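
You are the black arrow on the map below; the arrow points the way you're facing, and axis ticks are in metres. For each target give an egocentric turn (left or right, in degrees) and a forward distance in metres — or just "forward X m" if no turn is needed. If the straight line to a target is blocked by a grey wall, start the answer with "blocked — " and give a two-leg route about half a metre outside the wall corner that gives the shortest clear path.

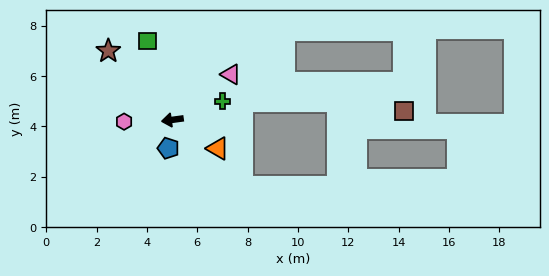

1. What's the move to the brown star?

turn right 55°, forward 3.7 m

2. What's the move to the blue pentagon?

turn left 74°, forward 1.1 m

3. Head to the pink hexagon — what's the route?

turn right 6°, forward 1.9 m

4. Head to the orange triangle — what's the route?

turn left 140°, forward 2.1 m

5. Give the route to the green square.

turn right 80°, forward 3.3 m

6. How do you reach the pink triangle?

turn right 150°, forward 2.9 m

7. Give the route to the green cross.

turn right 167°, forward 2.1 m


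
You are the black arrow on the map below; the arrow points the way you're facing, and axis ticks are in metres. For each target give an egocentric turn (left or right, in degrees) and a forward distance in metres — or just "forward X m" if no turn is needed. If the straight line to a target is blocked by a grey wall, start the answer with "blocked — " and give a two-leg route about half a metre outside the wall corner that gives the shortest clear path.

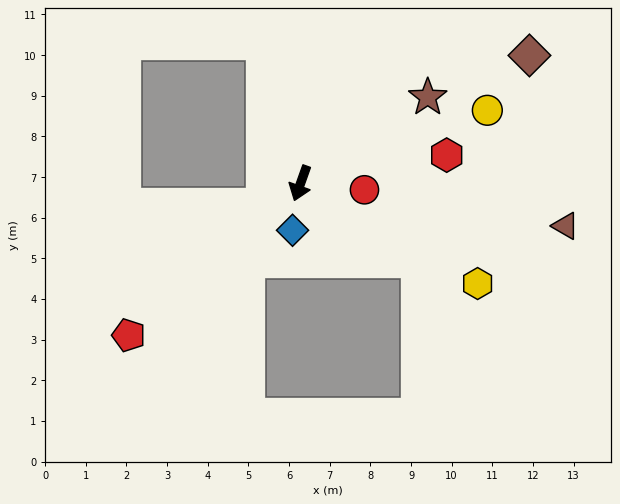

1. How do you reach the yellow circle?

turn left 131°, forward 4.9 m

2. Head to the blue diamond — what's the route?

turn left 10°, forward 1.2 m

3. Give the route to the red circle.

turn left 104°, forward 1.6 m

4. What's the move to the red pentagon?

turn right 29°, forward 5.6 m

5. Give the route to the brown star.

turn left 144°, forward 3.8 m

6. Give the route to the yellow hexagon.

turn left 80°, forward 5.0 m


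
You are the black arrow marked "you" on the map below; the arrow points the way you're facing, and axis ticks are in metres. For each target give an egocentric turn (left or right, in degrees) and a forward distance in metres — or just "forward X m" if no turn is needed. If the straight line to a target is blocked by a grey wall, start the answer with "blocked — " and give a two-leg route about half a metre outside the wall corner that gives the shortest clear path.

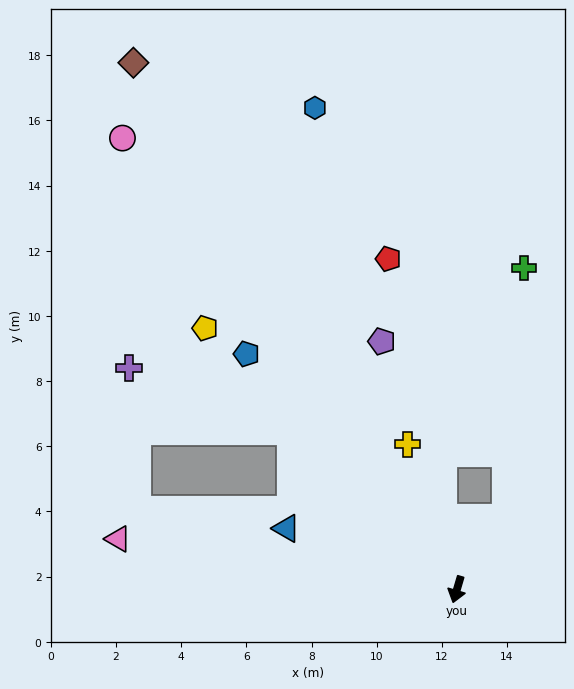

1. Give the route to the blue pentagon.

turn right 122°, forward 9.7 m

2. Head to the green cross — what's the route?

blocked — turn left 162°, forward 2.7 m, then turn left 30°, forward 7.7 m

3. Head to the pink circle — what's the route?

turn right 127°, forward 17.2 m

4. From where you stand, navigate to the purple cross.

blocked — turn right 117°, forward 7.0 m, then turn left 22°, forward 5.3 m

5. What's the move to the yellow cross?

turn right 145°, forward 4.7 m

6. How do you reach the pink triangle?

turn right 82°, forward 10.5 m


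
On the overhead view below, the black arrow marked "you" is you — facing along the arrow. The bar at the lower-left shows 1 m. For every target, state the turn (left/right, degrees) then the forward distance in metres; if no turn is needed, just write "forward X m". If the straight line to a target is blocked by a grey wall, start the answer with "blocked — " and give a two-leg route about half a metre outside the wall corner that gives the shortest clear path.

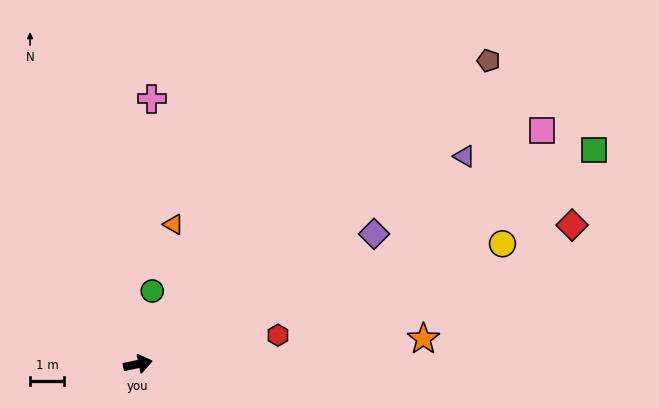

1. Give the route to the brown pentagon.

turn left 29°, forward 13.5 m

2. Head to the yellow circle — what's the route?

turn left 6°, forward 11.2 m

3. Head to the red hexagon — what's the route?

forward 4.2 m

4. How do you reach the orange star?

turn right 7°, forward 8.3 m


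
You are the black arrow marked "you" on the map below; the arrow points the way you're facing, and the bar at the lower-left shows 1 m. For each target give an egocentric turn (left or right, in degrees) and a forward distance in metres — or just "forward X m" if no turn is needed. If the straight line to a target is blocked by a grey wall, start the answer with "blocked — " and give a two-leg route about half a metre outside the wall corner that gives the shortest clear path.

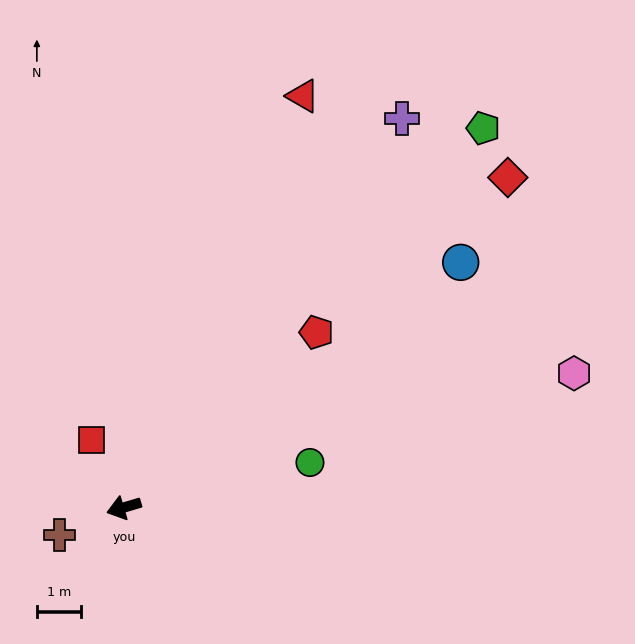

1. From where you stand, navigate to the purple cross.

turn right 142°, forward 10.7 m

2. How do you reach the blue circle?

turn right 161°, forward 9.3 m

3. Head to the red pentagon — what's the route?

turn right 154°, forward 5.8 m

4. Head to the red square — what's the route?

turn right 81°, forward 1.7 m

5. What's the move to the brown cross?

turn left 7°, forward 1.6 m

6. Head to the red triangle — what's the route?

turn right 130°, forward 10.1 m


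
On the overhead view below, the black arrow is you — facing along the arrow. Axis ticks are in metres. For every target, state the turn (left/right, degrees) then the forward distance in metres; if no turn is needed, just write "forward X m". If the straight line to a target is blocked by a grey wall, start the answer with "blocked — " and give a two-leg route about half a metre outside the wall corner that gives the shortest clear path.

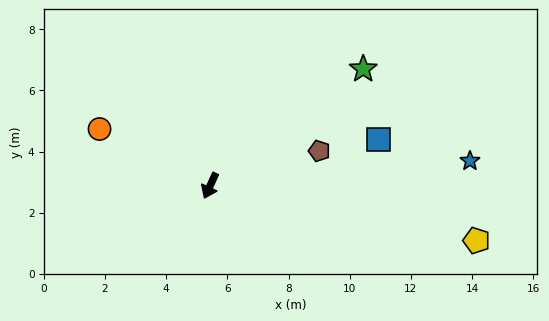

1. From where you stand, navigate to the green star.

turn left 152°, forward 6.3 m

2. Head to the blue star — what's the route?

turn left 120°, forward 8.5 m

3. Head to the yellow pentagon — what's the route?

turn left 103°, forward 8.9 m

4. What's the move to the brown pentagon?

turn left 132°, forward 3.7 m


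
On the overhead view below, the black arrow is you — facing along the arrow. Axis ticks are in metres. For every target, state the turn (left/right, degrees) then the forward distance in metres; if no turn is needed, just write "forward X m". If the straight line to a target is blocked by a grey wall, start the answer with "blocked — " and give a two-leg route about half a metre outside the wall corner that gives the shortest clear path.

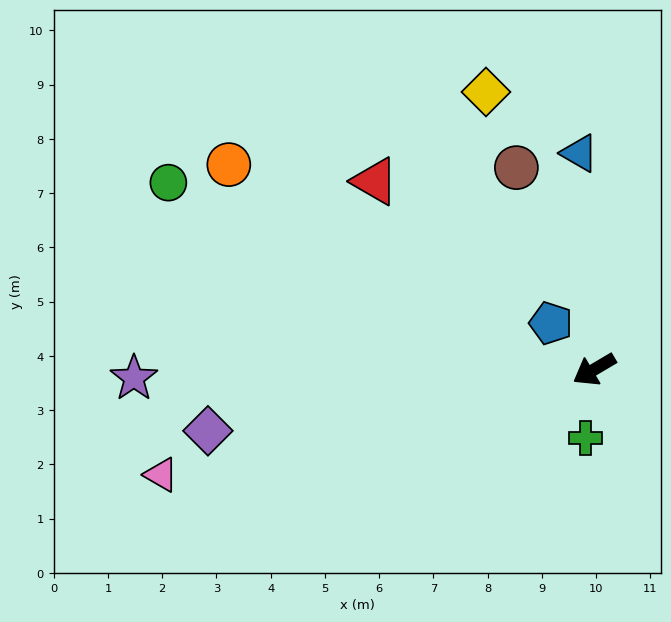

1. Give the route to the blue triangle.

turn right 117°, forward 4.0 m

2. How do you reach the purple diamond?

turn right 22°, forward 7.2 m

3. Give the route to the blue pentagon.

turn right 77°, forward 1.2 m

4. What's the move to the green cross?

turn left 52°, forward 1.3 m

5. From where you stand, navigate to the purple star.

turn right 30°, forward 8.5 m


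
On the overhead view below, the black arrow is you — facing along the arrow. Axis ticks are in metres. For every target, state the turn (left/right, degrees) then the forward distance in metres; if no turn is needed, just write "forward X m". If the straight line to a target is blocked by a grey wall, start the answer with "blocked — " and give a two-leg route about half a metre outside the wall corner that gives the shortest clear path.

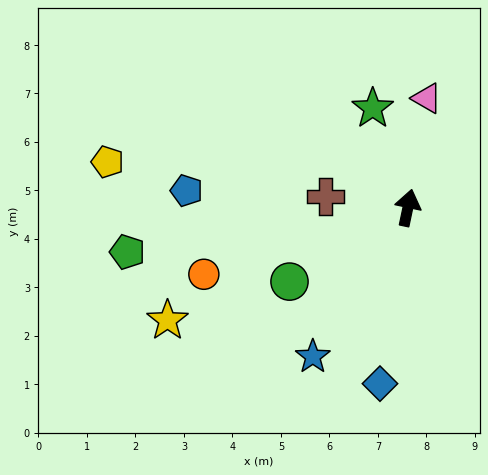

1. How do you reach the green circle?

turn left 134°, forward 2.9 m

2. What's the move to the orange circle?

turn left 120°, forward 4.4 m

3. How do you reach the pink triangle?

turn left 2°, forward 2.3 m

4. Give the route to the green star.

turn left 31°, forward 2.2 m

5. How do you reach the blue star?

turn left 159°, forward 3.6 m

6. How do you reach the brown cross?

turn left 94°, forward 1.7 m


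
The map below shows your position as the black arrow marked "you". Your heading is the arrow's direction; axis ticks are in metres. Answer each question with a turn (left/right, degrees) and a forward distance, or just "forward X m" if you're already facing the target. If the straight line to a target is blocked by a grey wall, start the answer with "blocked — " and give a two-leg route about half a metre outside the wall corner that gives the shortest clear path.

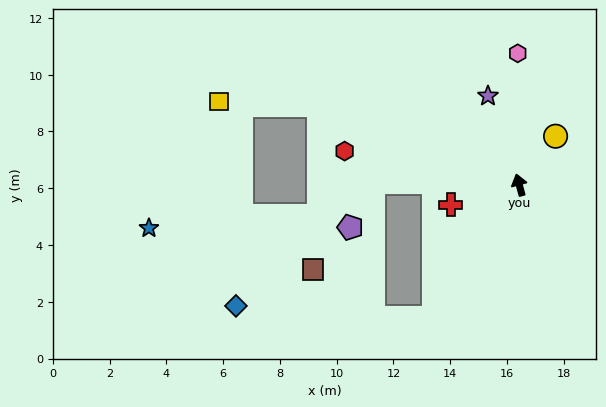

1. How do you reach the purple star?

turn left 4°, forward 3.3 m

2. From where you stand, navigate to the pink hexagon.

turn right 15°, forward 4.6 m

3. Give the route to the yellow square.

blocked — turn left 53°, forward 7.6 m, then turn left 20°, forward 3.5 m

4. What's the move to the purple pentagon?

blocked — turn left 74°, forward 5.1 m, then turn left 63°, forward 1.8 m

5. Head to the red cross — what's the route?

turn left 91°, forward 2.5 m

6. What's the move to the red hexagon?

turn left 64°, forward 6.3 m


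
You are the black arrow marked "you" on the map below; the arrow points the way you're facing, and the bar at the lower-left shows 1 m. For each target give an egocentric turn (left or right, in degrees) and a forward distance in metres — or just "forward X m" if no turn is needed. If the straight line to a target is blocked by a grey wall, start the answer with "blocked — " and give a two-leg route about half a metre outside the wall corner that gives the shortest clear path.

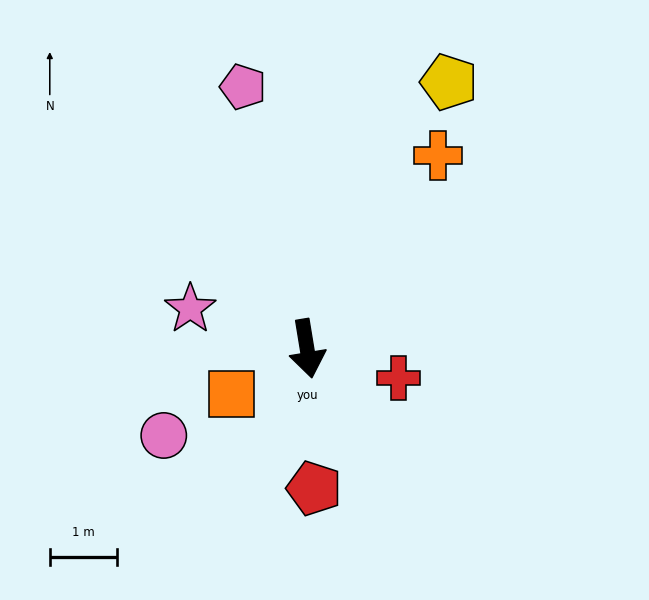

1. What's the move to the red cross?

turn left 63°, forward 1.4 m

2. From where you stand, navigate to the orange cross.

turn left 137°, forward 3.5 m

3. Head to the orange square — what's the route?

turn right 68°, forward 1.3 m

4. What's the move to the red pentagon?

turn right 6°, forward 2.1 m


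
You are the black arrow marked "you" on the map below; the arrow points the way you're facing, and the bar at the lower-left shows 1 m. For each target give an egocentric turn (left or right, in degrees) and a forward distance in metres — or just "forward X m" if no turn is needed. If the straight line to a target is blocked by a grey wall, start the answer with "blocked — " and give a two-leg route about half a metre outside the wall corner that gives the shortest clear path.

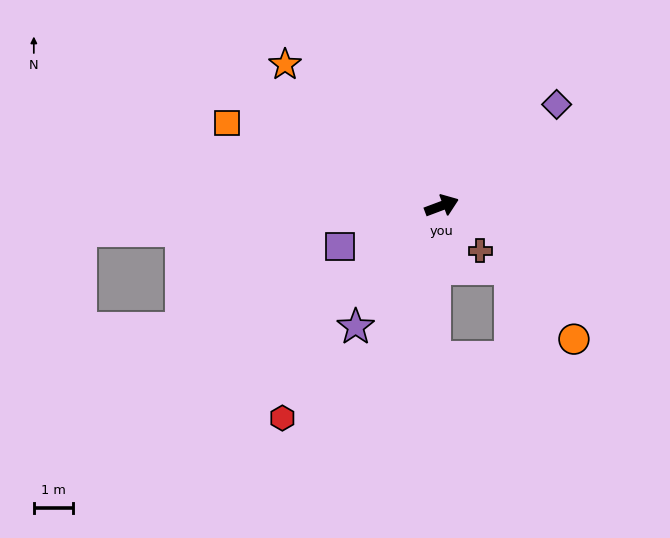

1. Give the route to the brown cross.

turn right 70°, forward 1.5 m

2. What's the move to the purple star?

turn right 146°, forward 3.8 m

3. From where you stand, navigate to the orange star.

turn left 117°, forward 5.4 m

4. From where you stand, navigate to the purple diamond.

turn left 21°, forward 3.9 m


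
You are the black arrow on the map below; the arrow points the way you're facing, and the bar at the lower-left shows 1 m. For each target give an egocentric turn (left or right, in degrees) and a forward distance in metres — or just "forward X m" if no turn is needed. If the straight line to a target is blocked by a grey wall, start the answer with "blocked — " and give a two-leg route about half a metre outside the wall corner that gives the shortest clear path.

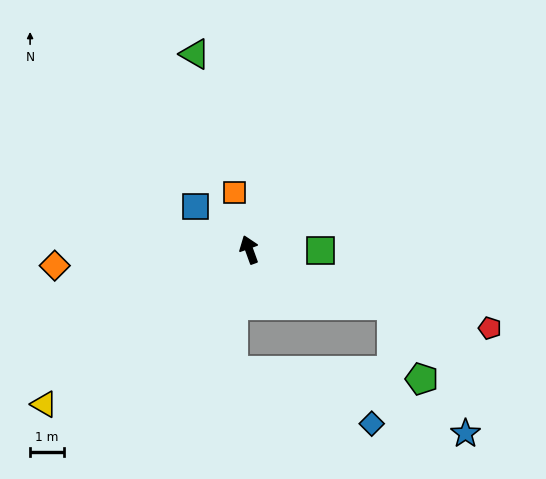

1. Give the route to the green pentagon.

blocked — turn right 131°, forward 4.5 m, then turn right 46°, forward 2.4 m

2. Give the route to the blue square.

turn left 31°, forward 2.0 m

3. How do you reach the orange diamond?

turn left 75°, forward 5.8 m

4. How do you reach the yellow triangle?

turn left 107°, forward 7.6 m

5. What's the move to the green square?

turn right 110°, forward 2.1 m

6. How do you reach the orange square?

turn right 6°, forward 1.8 m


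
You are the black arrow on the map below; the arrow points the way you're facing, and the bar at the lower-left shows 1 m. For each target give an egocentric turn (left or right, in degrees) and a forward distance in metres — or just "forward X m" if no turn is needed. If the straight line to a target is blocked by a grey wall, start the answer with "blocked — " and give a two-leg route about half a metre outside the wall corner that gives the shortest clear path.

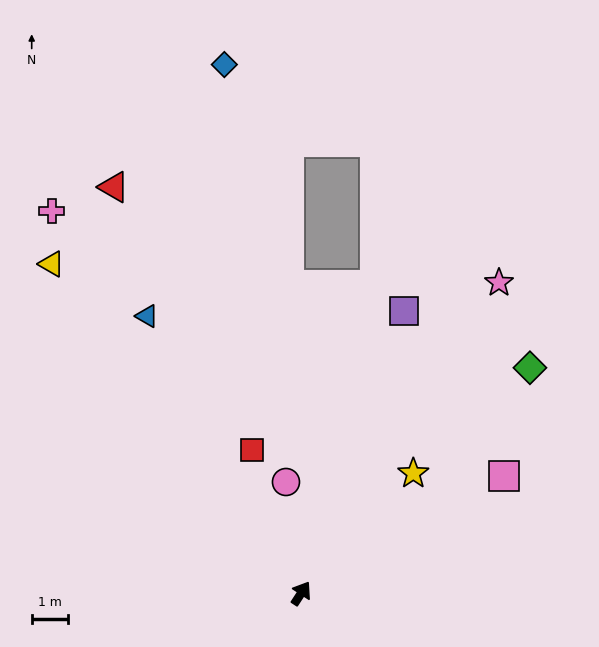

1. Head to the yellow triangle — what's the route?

turn left 70°, forward 11.4 m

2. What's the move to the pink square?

turn right 27°, forward 6.5 m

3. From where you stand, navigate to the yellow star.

turn right 10°, forward 4.5 m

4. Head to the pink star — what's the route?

forward 10.2 m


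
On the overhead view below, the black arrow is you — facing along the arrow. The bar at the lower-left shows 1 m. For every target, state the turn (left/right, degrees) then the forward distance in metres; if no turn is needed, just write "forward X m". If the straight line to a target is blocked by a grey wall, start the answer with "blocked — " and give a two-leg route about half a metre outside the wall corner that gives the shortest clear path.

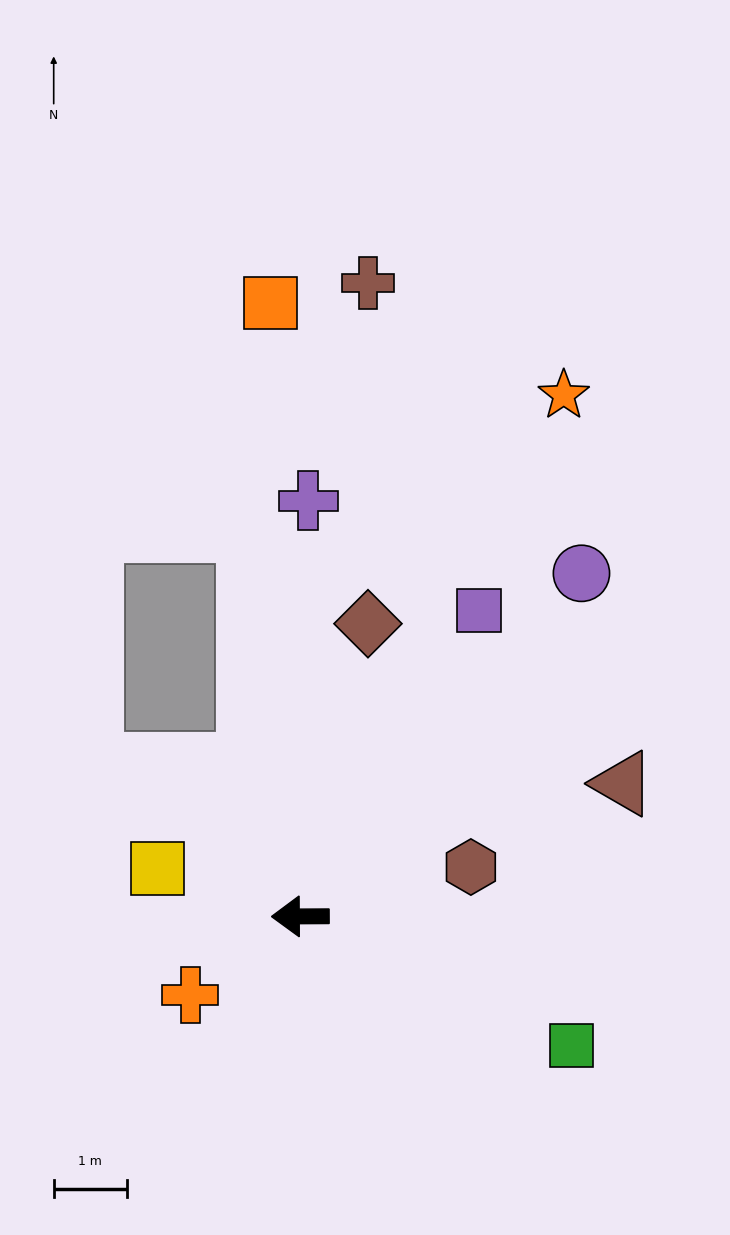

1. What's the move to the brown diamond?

turn right 103°, forward 4.1 m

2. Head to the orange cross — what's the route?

turn left 35°, forward 1.9 m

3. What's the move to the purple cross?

turn right 91°, forward 5.7 m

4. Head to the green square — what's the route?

turn left 154°, forward 4.1 m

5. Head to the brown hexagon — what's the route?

turn right 164°, forward 2.4 m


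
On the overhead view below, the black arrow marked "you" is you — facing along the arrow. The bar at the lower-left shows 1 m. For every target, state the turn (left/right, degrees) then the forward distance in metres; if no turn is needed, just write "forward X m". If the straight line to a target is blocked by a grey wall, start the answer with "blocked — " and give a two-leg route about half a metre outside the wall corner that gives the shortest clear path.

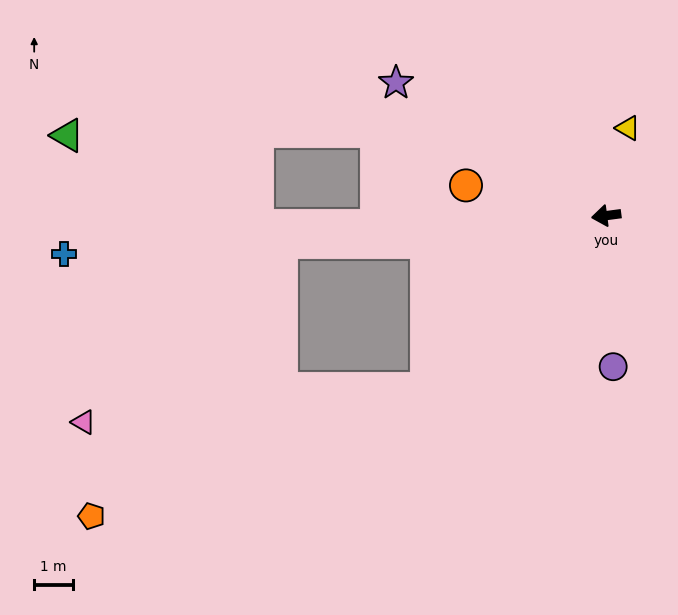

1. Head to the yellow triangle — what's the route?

turn right 111°, forward 2.3 m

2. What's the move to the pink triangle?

blocked — turn right 3°, forward 8.4 m, then turn left 38°, forward 6.9 m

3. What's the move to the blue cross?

turn right 3°, forward 14.0 m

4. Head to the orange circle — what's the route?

turn right 20°, forward 3.7 m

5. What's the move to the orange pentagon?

blocked — turn left 36°, forward 6.4 m, then turn right 23°, forward 9.2 m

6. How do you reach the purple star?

turn right 40°, forward 6.4 m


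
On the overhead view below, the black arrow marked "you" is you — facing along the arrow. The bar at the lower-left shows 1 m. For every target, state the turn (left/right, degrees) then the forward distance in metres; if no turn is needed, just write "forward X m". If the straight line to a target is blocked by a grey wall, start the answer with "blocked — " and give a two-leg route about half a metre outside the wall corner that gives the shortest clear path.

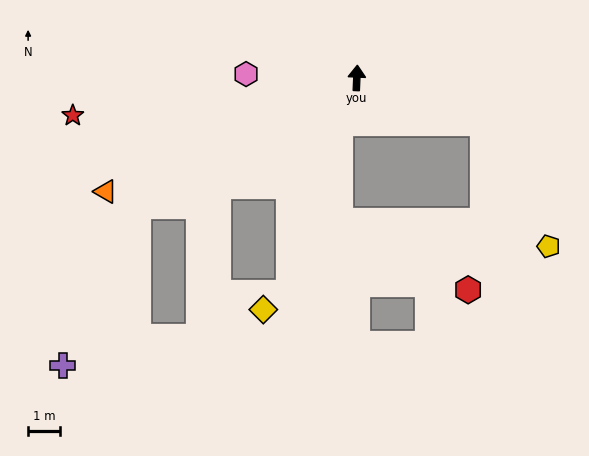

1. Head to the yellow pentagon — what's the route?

blocked — turn right 107°, forward 4.3 m, then turn right 42°, forward 4.4 m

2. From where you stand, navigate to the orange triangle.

turn left 117°, forward 8.8 m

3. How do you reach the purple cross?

blocked — turn left 123°, forward 8.1 m, then turn left 34°, forward 5.6 m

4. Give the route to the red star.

turn left 100°, forward 9.1 m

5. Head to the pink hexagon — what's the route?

turn left 91°, forward 3.5 m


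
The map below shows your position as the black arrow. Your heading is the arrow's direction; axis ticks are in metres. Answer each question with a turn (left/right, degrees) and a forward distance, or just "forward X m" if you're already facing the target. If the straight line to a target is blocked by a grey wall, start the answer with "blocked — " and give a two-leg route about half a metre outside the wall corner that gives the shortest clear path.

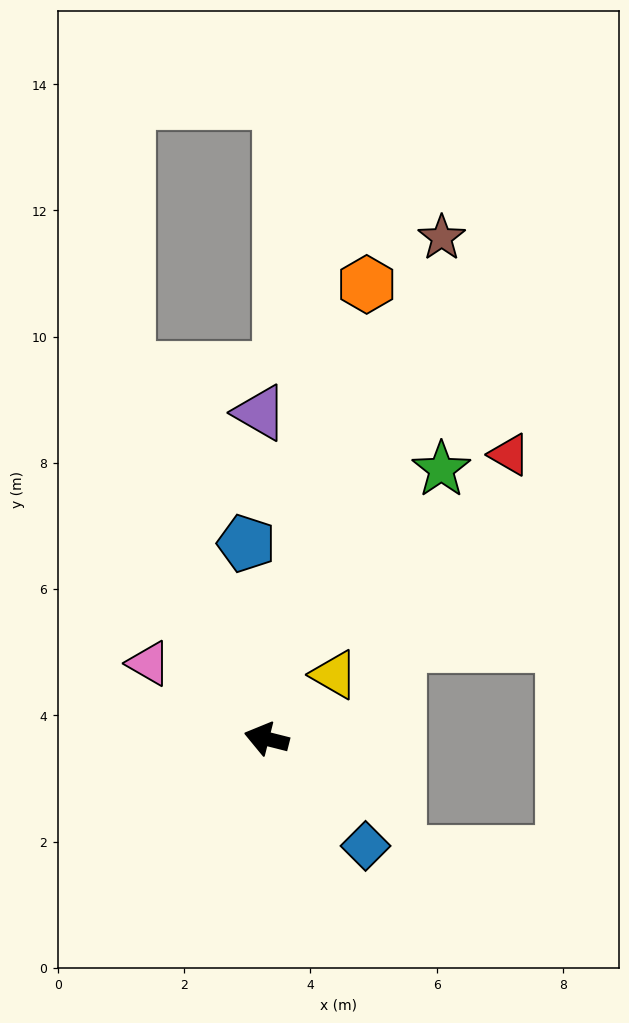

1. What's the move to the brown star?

turn right 95°, forward 8.4 m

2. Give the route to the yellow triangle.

turn right 122°, forward 1.5 m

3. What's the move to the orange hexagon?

turn right 88°, forward 7.4 m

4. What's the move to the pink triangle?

turn right 18°, forward 2.2 m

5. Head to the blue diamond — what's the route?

turn left 147°, forward 2.3 m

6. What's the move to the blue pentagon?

turn right 70°, forward 3.1 m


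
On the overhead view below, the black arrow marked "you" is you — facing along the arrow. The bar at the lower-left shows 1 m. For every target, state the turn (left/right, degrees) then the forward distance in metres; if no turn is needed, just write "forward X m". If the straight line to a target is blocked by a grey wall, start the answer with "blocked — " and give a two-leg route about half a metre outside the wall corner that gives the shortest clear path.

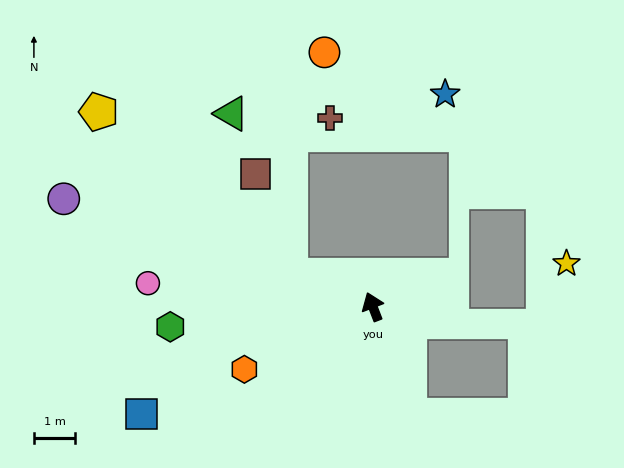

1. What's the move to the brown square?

blocked — turn left 48°, forward 2.1 m, then turn right 50°, forward 2.6 m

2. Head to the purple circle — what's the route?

turn left 50°, forward 7.9 m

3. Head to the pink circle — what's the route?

turn left 63°, forward 5.5 m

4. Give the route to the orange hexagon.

turn left 95°, forward 3.5 m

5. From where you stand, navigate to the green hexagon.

turn left 75°, forward 4.9 m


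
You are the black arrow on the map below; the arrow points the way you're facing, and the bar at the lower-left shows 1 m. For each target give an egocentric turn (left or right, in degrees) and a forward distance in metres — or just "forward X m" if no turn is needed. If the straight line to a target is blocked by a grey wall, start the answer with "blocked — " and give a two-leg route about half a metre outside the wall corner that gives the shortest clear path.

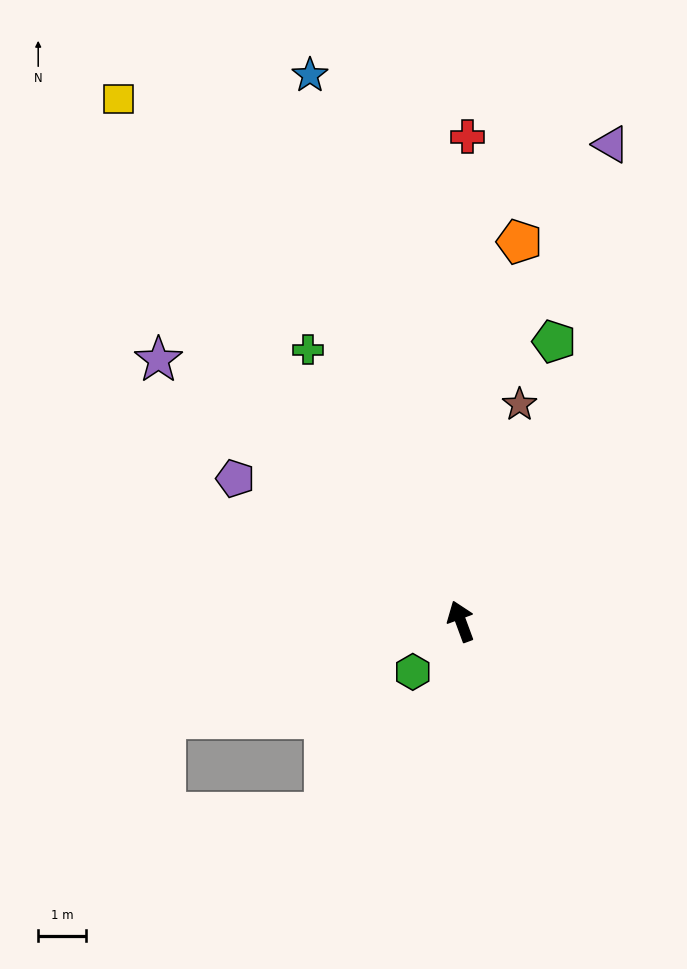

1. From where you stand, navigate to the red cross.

turn right 21°, forward 10.1 m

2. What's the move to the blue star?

turn right 5°, forward 11.8 m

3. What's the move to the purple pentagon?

turn left 37°, forward 5.5 m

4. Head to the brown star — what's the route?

turn right 35°, forward 4.7 m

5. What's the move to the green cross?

turn left 9°, forward 6.5 m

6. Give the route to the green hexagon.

turn left 116°, forward 1.4 m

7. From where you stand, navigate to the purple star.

turn left 29°, forward 8.3 m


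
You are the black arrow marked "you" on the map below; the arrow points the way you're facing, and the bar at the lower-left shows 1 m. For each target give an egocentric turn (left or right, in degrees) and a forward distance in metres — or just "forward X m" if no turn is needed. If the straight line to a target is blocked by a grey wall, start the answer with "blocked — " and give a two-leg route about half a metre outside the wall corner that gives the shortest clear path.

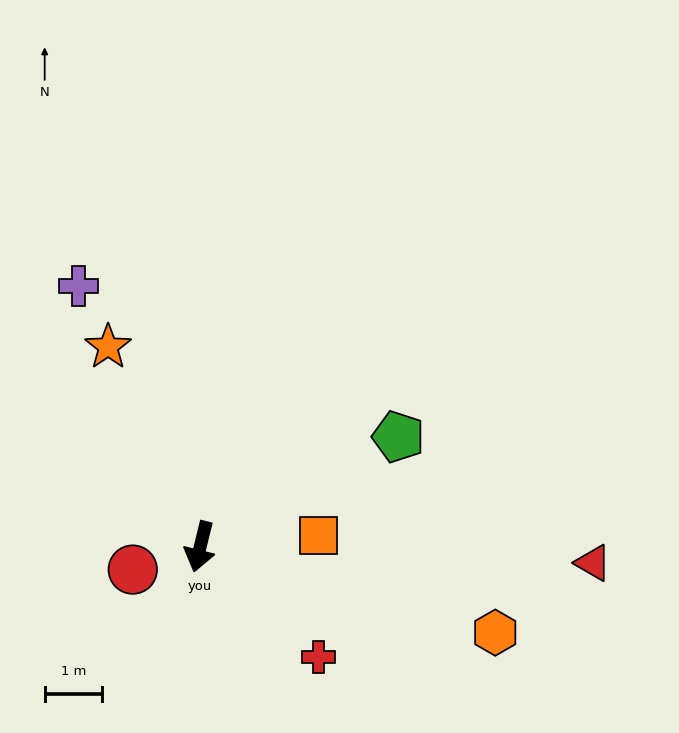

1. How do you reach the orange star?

turn right 141°, forward 3.9 m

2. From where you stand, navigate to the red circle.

turn right 57°, forward 1.2 m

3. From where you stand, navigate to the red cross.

turn left 61°, forward 2.8 m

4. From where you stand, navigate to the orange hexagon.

turn left 88°, forward 5.4 m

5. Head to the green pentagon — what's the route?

turn left 133°, forward 4.0 m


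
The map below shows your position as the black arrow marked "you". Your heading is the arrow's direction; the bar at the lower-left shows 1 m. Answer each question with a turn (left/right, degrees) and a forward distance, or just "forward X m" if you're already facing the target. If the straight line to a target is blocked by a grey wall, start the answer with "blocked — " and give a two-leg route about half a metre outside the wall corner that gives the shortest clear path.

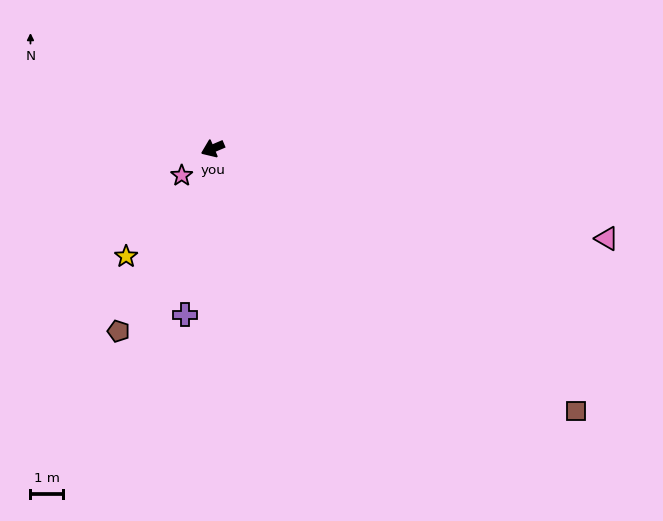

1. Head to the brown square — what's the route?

turn left 121°, forward 13.6 m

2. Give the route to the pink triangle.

turn left 144°, forward 12.3 m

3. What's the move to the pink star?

turn left 18°, forward 1.3 m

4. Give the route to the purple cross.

turn left 57°, forward 5.1 m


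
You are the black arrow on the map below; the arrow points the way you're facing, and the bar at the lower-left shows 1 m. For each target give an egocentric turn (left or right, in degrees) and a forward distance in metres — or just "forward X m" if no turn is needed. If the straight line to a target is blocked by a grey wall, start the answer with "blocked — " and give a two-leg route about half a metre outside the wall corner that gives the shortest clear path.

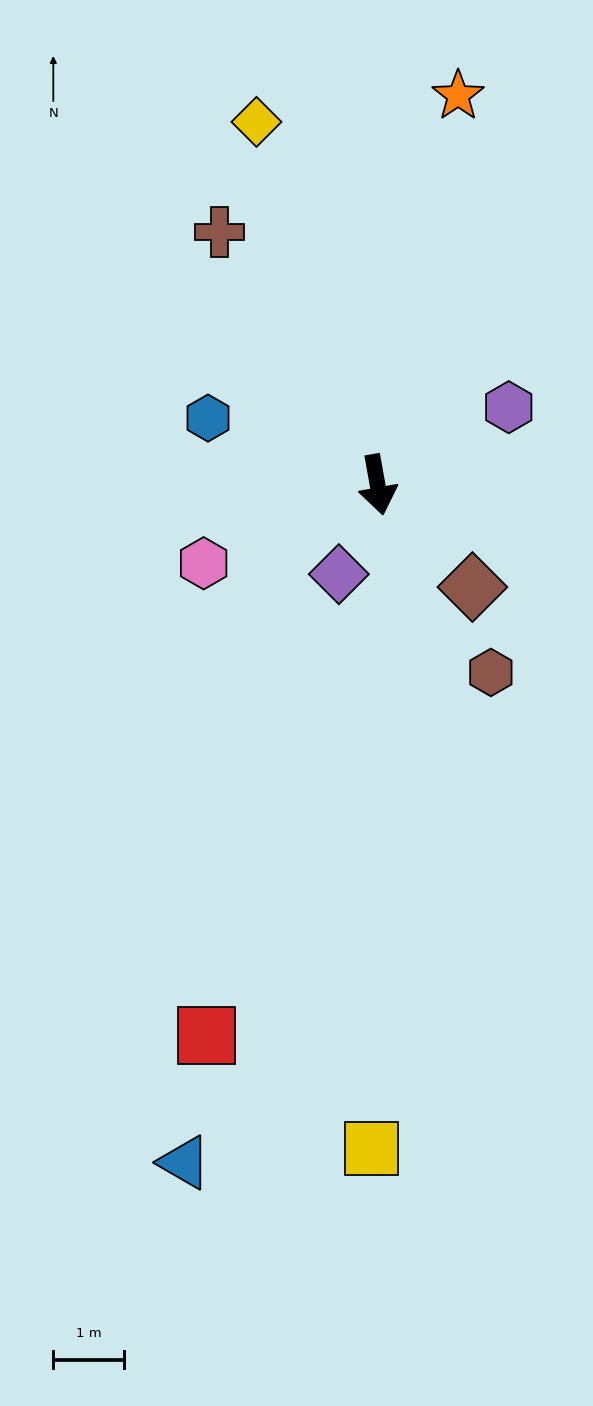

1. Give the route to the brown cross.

turn right 158°, forward 4.2 m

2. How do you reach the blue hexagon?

turn right 122°, forward 2.6 m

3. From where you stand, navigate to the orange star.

turn left 158°, forward 5.6 m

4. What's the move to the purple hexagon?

turn left 110°, forward 2.1 m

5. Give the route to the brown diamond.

turn left 33°, forward 2.0 m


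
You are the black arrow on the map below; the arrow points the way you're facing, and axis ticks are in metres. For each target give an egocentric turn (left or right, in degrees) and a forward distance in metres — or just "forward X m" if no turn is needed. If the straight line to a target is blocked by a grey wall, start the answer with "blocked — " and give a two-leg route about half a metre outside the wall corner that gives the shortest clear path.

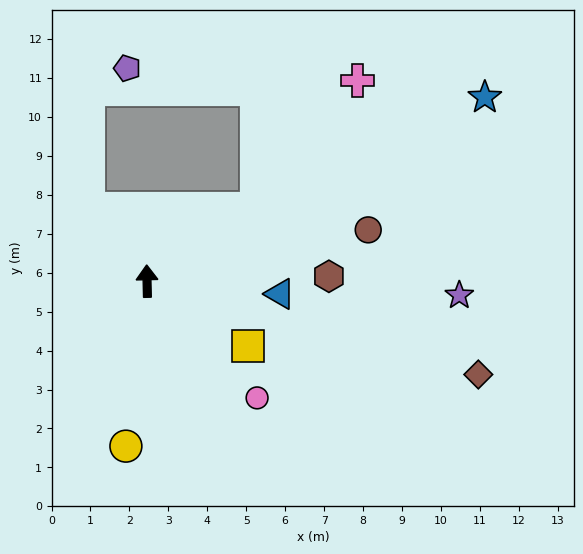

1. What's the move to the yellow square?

turn right 124°, forward 3.1 m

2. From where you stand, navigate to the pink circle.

turn right 138°, forward 4.1 m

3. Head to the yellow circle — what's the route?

turn left 171°, forward 4.3 m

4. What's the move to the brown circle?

turn right 78°, forward 5.8 m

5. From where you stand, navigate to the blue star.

turn right 63°, forward 9.9 m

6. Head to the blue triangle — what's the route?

turn right 97°, forward 3.4 m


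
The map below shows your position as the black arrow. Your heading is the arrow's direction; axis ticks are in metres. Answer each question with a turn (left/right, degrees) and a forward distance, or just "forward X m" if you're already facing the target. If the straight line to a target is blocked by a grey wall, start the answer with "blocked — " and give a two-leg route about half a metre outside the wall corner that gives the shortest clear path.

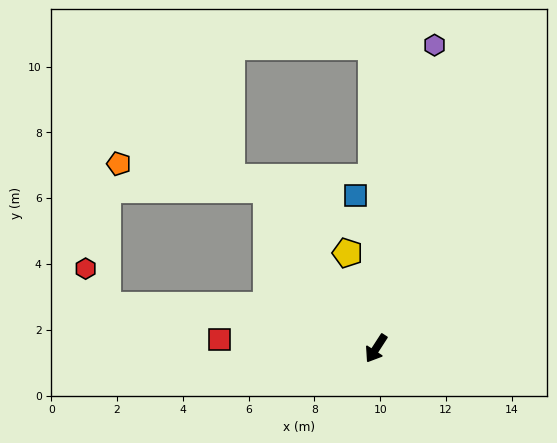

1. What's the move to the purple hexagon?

turn right 158°, forward 9.4 m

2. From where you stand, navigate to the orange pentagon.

blocked — turn right 113°, forward 5.9 m, then turn left 46°, forward 4.6 m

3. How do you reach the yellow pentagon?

turn right 130°, forward 3.0 m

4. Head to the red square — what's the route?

turn right 60°, forward 4.8 m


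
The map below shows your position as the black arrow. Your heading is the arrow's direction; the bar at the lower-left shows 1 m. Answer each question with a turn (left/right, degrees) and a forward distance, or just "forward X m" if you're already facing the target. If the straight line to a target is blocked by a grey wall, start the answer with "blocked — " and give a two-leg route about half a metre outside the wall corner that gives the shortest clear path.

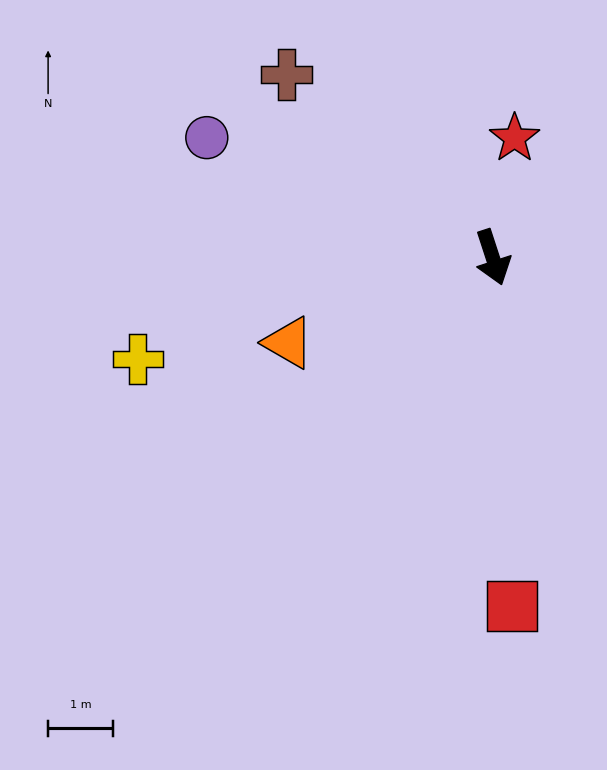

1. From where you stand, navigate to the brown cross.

turn right 150°, forward 4.2 m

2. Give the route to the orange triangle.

turn right 85°, forward 3.4 m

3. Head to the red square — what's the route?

turn right 15°, forward 5.4 m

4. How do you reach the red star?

turn left 152°, forward 1.9 m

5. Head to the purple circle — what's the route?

turn right 131°, forward 4.8 m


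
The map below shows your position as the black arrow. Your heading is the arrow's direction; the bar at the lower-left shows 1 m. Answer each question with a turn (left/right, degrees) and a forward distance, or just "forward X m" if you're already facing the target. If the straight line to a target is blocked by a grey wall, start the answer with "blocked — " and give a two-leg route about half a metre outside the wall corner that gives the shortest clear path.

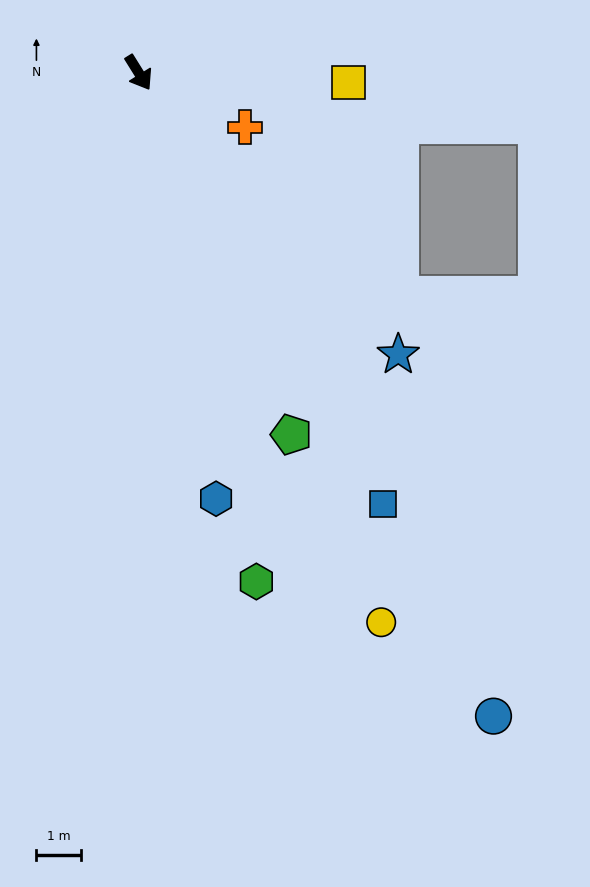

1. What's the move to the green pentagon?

turn right 9°, forward 8.9 m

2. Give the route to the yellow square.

turn left 55°, forward 4.7 m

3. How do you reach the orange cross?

turn left 31°, forward 2.7 m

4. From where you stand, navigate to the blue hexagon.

turn right 22°, forward 9.8 m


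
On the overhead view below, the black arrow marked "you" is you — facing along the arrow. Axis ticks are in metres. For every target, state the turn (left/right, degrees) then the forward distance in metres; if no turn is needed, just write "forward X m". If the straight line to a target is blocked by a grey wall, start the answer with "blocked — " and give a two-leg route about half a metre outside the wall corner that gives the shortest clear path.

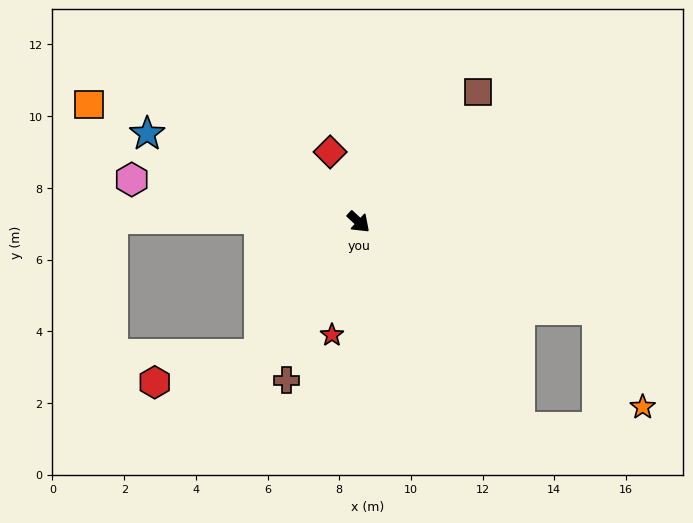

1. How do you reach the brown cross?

turn right 72°, forward 4.9 m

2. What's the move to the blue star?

turn right 160°, forward 6.4 m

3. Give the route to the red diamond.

turn left 155°, forward 2.1 m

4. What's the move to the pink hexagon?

turn right 148°, forward 6.4 m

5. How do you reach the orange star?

blocked — turn left 23°, forward 7.1 m, then turn right 45°, forward 3.0 m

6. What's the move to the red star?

turn right 60°, forward 3.2 m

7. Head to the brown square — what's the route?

turn left 90°, forward 4.9 m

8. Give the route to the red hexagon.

blocked — turn right 84°, forward 4.6 m, then turn right 38°, forward 3.0 m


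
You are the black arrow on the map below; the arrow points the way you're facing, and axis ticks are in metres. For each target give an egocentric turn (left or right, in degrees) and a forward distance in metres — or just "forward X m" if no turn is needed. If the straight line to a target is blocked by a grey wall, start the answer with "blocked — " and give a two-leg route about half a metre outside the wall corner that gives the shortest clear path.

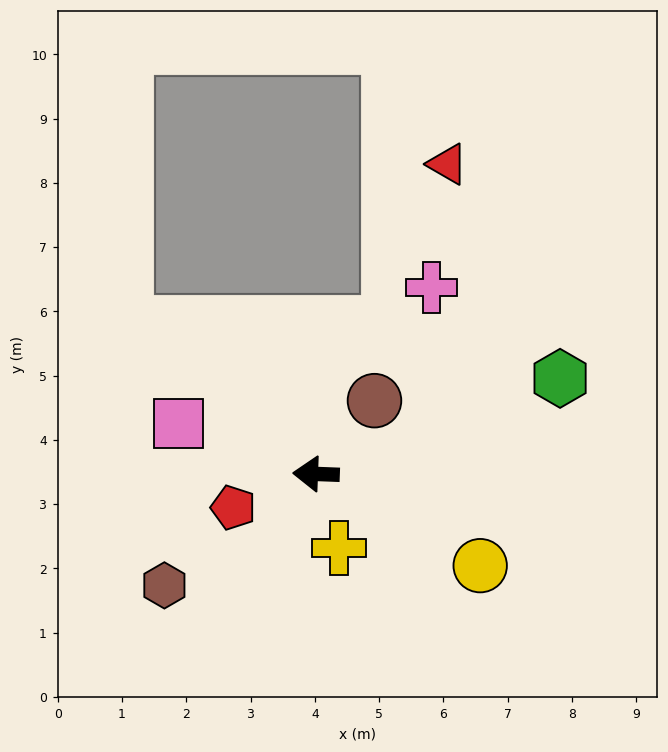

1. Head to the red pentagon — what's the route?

turn left 24°, forward 1.4 m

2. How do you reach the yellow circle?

turn left 153°, forward 2.9 m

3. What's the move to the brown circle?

turn right 126°, forward 1.5 m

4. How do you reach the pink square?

turn right 18°, forward 2.3 m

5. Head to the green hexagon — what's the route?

turn right 156°, forward 4.1 m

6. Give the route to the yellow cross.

turn left 110°, forward 1.2 m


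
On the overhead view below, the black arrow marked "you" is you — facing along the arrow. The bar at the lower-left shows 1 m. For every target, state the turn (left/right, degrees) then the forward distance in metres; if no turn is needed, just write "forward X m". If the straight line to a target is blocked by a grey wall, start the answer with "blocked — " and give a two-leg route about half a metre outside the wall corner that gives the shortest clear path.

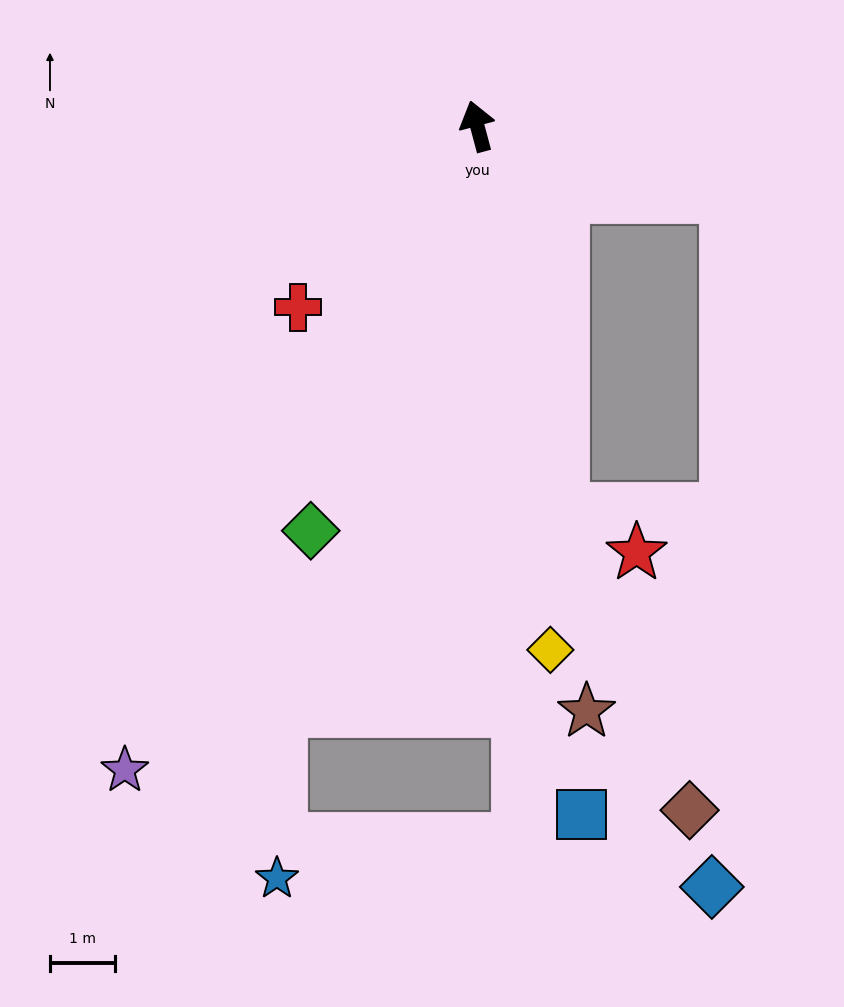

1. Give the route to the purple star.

turn left 136°, forward 11.4 m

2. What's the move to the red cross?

turn left 120°, forward 3.9 m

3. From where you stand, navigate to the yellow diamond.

turn left 173°, forward 8.2 m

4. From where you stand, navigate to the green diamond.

turn left 143°, forward 6.8 m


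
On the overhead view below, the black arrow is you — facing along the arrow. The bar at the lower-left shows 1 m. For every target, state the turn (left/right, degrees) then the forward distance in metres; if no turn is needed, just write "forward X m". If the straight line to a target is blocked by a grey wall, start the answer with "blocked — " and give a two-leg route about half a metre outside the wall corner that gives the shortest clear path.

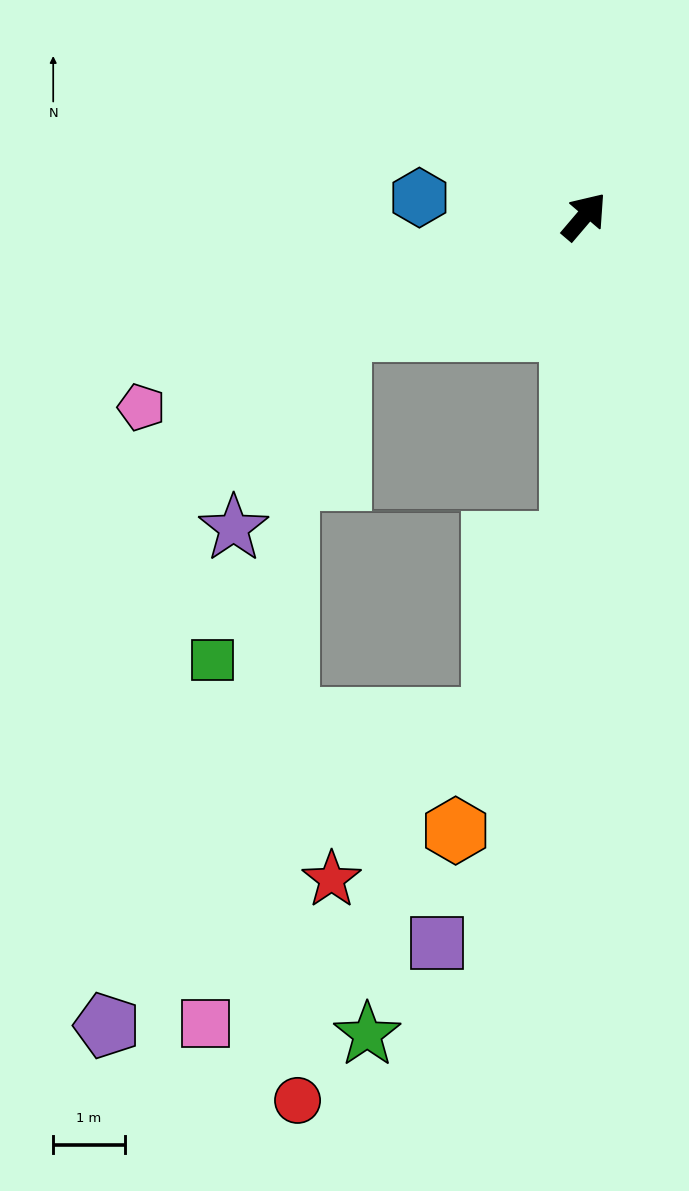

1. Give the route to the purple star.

blocked — turn left 156°, forward 3.8 m, then turn left 36°, forward 3.1 m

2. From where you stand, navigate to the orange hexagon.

blocked — turn right 142°, forward 4.6 m, then turn right 19°, forward 4.3 m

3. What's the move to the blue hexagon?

turn left 124°, forward 2.3 m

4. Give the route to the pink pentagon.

turn left 154°, forward 6.8 m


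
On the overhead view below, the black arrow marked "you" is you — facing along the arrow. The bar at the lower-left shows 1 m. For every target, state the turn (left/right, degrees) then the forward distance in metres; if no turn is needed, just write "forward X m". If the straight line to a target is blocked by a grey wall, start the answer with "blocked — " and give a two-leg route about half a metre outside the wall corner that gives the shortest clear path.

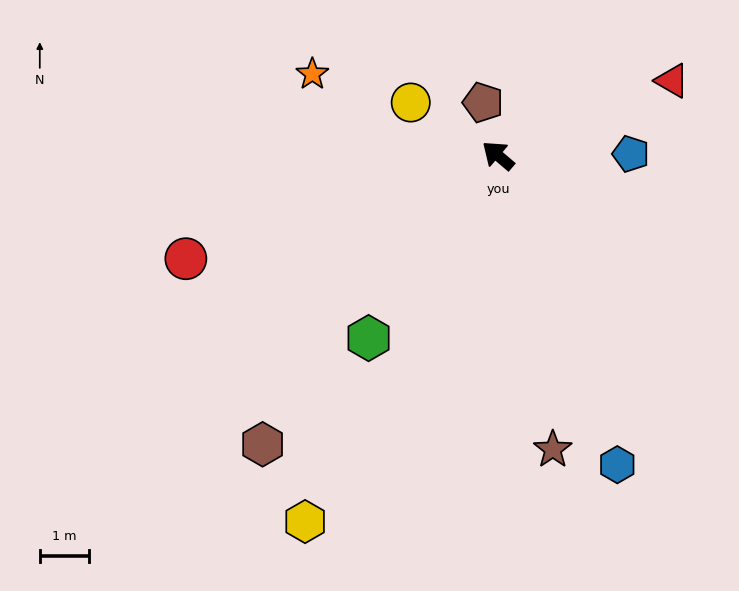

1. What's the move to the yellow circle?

turn left 9°, forward 2.1 m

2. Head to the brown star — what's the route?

turn left 141°, forward 6.1 m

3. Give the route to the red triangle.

turn right 116°, forward 3.8 m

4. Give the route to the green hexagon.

turn left 95°, forward 4.5 m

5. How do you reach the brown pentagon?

turn right 34°, forward 1.1 m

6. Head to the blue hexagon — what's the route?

turn left 151°, forward 6.7 m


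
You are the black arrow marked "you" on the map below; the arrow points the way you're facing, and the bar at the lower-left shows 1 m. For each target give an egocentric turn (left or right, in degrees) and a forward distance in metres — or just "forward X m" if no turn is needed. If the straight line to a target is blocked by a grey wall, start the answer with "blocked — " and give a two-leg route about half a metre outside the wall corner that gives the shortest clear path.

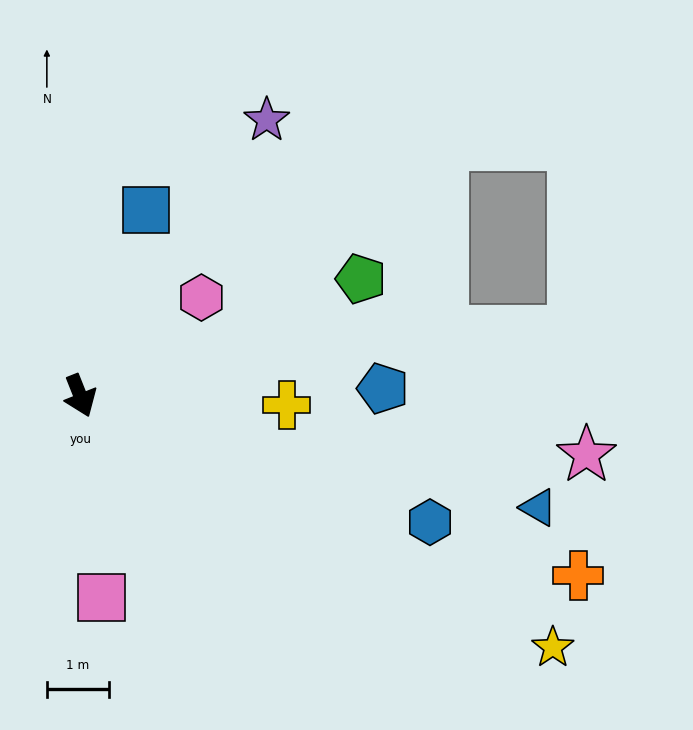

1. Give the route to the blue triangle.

turn left 55°, forward 7.6 m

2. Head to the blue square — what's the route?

turn left 139°, forward 3.2 m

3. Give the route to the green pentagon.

turn left 91°, forward 4.9 m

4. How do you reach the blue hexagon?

turn left 48°, forward 6.0 m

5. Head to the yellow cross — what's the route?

turn left 66°, forward 3.3 m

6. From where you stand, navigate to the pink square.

turn right 16°, forward 3.3 m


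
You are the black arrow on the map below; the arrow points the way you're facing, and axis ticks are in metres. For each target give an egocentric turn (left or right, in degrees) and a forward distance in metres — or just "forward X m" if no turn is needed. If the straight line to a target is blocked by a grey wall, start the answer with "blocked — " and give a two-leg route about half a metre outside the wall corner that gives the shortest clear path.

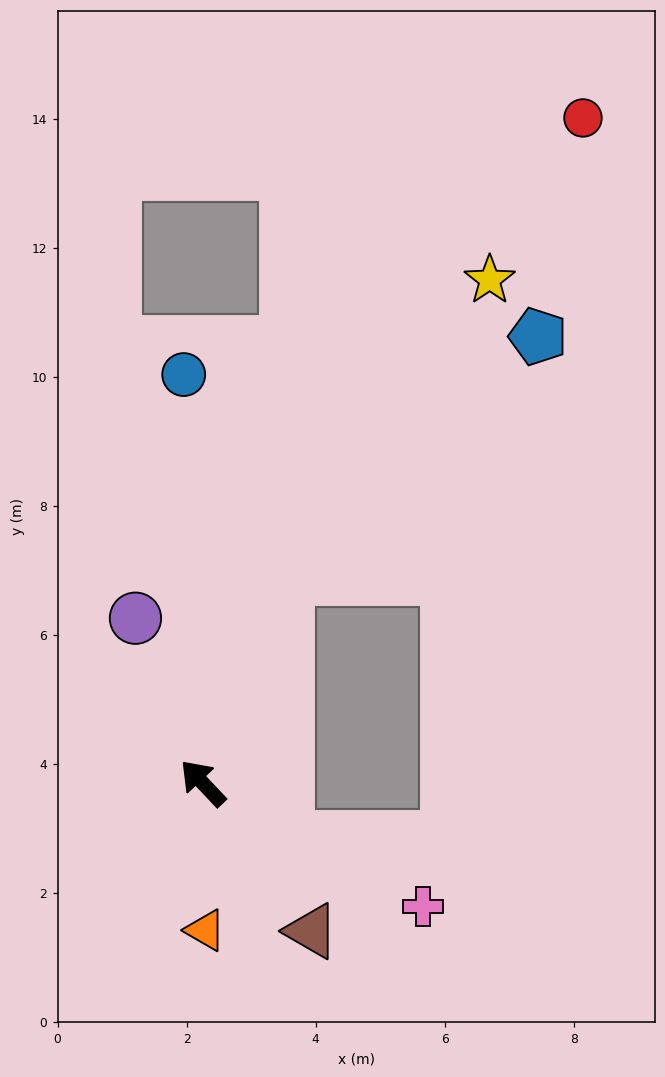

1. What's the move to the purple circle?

turn right 21°, forward 2.8 m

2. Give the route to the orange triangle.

turn left 138°, forward 2.3 m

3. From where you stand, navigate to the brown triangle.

turn left 173°, forward 2.8 m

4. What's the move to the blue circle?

turn right 41°, forward 6.3 m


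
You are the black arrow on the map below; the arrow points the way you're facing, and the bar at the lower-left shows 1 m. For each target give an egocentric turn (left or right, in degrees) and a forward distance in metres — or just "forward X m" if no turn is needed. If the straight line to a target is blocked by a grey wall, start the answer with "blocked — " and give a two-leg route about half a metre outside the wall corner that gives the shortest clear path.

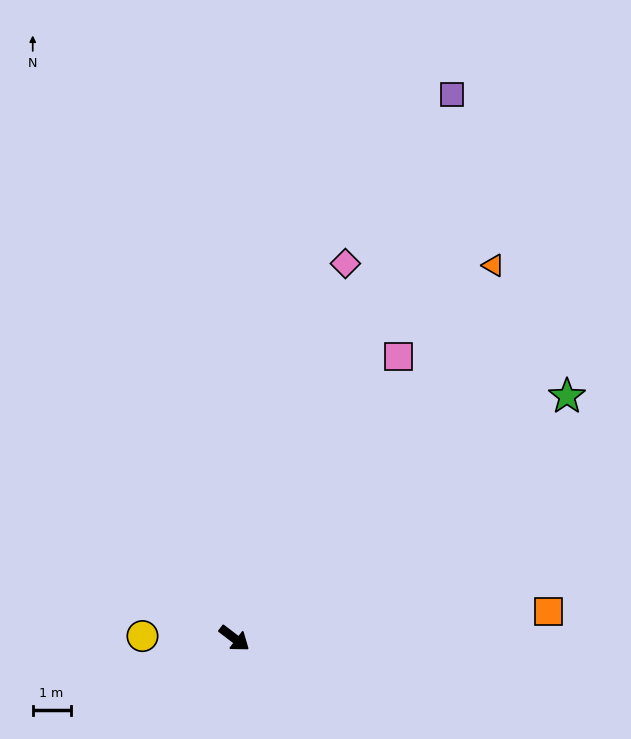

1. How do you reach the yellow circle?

turn right 144°, forward 2.4 m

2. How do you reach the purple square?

turn left 105°, forward 15.5 m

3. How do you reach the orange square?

turn left 42°, forward 8.3 m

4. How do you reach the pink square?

turn left 97°, forward 8.6 m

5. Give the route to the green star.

turn left 73°, forward 10.9 m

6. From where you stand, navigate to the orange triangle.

turn left 93°, forward 12.0 m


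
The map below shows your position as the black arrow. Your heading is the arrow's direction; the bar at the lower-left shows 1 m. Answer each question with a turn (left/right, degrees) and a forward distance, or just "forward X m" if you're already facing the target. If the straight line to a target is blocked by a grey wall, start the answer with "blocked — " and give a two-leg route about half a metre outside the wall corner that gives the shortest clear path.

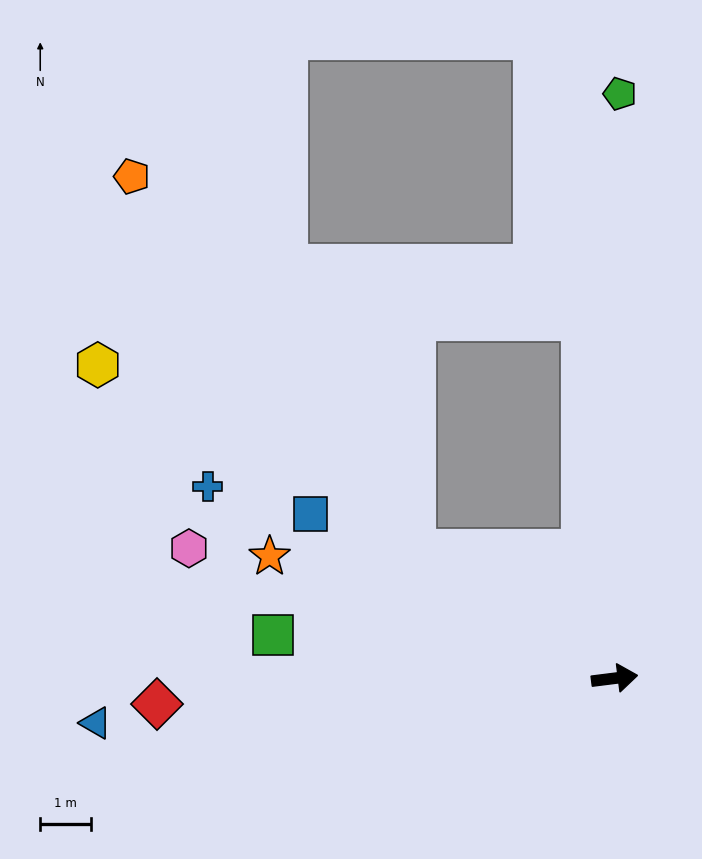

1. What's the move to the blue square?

turn left 144°, forward 6.7 m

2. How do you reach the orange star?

turn left 153°, forward 7.1 m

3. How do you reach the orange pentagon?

blocked — turn left 140°, forward 4.6 m, then turn right 20°, forward 9.2 m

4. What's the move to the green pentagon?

turn left 82°, forward 11.4 m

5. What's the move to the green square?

turn left 166°, forward 6.7 m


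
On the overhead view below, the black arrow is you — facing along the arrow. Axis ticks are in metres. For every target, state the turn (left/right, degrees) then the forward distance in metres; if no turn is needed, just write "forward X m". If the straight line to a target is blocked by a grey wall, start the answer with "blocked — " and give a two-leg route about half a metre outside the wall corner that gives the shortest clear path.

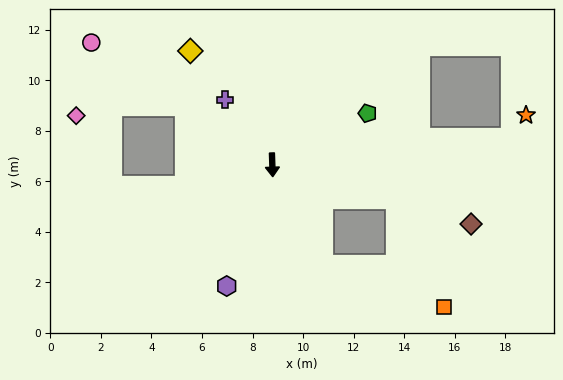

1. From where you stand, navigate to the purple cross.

turn right 146°, forward 3.2 m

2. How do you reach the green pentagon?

turn left 116°, forward 4.3 m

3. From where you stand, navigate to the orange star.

blocked — turn left 94°, forward 9.5 m, then turn left 51°, forward 1.1 m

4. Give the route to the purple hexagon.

turn right 23°, forward 5.1 m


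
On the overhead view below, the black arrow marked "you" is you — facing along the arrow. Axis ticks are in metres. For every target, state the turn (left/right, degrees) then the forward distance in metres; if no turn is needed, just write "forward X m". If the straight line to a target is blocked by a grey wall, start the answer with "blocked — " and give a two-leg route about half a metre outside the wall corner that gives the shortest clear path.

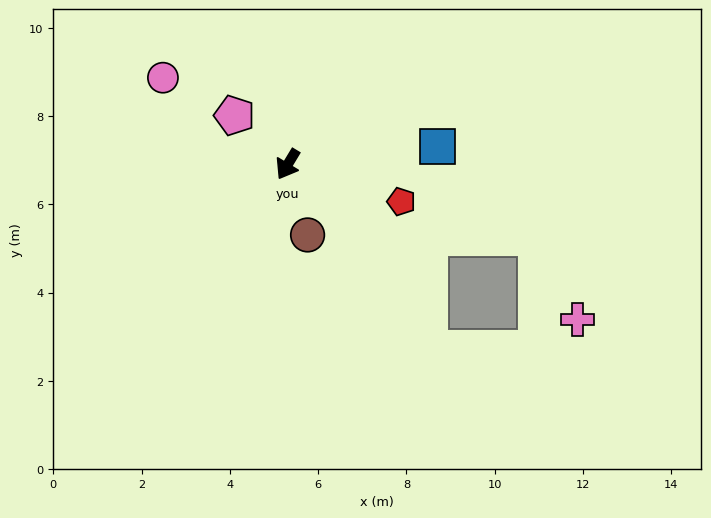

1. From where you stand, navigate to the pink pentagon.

turn right 101°, forward 1.6 m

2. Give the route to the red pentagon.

turn left 103°, forward 2.7 m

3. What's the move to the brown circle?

turn left 47°, forward 1.7 m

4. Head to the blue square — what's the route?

turn left 128°, forward 3.4 m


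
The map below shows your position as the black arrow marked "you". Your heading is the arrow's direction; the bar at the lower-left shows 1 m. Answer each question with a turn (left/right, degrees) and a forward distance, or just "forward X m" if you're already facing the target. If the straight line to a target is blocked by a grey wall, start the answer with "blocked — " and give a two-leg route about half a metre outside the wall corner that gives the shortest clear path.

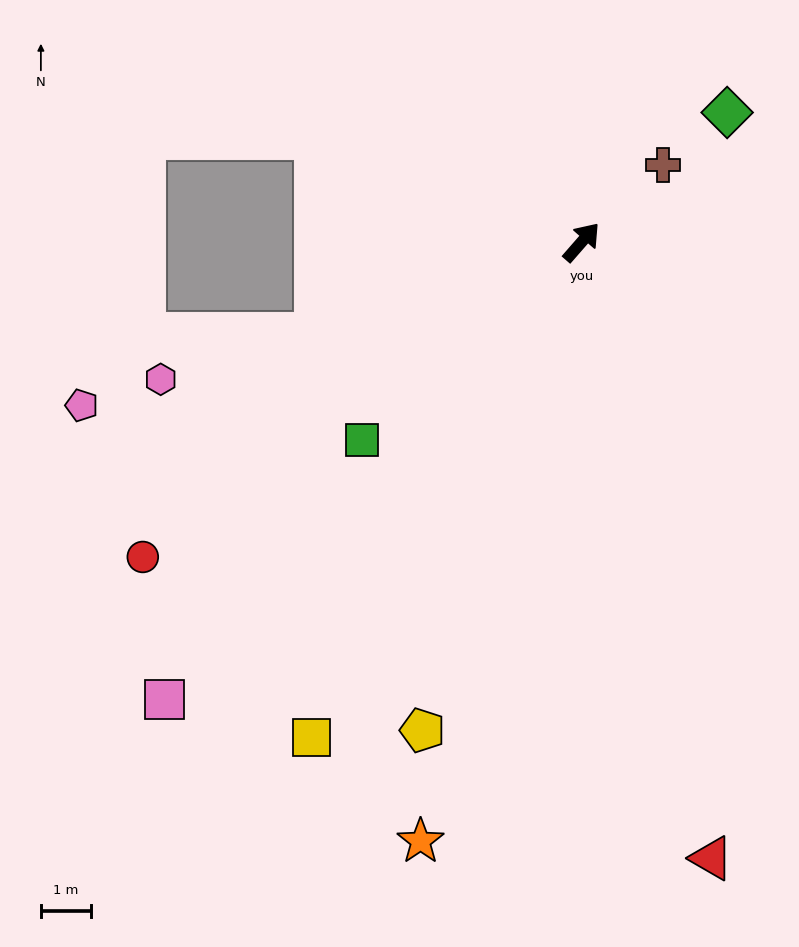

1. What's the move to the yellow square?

turn right 167°, forward 11.2 m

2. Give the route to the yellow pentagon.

turn right 157°, forward 10.2 m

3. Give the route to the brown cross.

turn right 5°, forward 2.2 m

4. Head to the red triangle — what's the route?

turn right 127°, forward 12.5 m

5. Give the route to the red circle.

turn left 167°, forward 10.7 m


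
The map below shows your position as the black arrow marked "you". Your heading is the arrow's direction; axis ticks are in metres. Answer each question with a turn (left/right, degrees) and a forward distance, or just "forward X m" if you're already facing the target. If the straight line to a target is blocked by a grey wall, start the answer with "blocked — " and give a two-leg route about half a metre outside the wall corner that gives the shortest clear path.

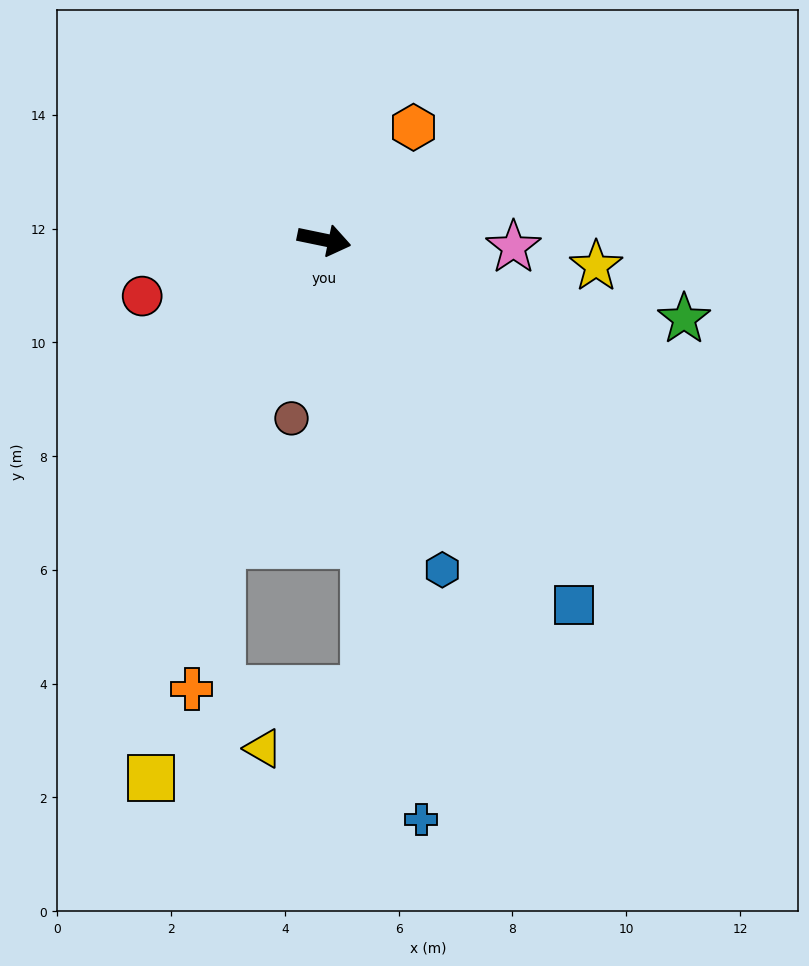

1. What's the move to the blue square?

turn right 44°, forward 7.8 m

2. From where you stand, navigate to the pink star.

turn left 9°, forward 3.3 m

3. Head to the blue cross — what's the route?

turn right 69°, forward 10.3 m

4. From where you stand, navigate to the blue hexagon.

turn right 59°, forward 6.2 m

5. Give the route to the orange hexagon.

turn left 63°, forward 2.5 m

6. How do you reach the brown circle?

turn right 89°, forward 3.2 m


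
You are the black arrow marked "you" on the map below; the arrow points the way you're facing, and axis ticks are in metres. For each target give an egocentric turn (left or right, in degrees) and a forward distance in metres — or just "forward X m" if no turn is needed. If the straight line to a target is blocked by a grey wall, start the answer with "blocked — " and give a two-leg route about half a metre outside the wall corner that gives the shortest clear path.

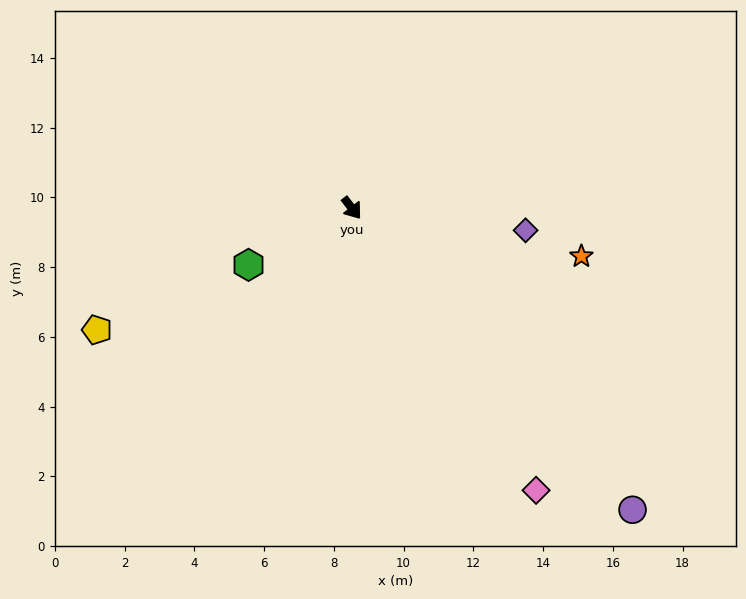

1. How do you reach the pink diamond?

turn right 4°, forward 9.7 m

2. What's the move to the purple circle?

turn left 5°, forward 11.8 m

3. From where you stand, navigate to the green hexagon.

turn right 99°, forward 3.4 m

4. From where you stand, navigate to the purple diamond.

turn left 45°, forward 5.0 m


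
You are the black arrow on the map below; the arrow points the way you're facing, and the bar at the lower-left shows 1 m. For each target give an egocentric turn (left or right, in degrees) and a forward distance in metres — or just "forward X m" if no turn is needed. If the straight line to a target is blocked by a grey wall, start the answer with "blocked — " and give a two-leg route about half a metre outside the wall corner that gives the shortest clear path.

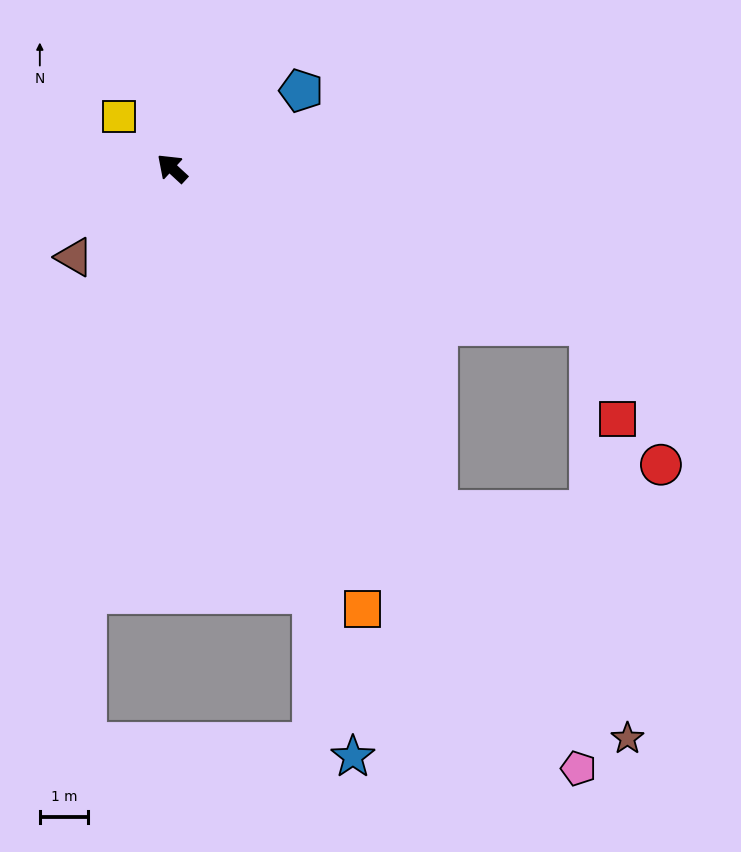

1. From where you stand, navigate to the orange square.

turn left 156°, forward 10.0 m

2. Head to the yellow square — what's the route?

forward 1.5 m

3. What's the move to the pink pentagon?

turn left 167°, forward 15.1 m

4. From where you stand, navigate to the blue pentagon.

turn right 106°, forward 3.1 m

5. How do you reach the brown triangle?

turn left 85°, forward 2.7 m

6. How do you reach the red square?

blocked — turn right 158°, forward 9.3 m, then turn right 53°, forward 2.0 m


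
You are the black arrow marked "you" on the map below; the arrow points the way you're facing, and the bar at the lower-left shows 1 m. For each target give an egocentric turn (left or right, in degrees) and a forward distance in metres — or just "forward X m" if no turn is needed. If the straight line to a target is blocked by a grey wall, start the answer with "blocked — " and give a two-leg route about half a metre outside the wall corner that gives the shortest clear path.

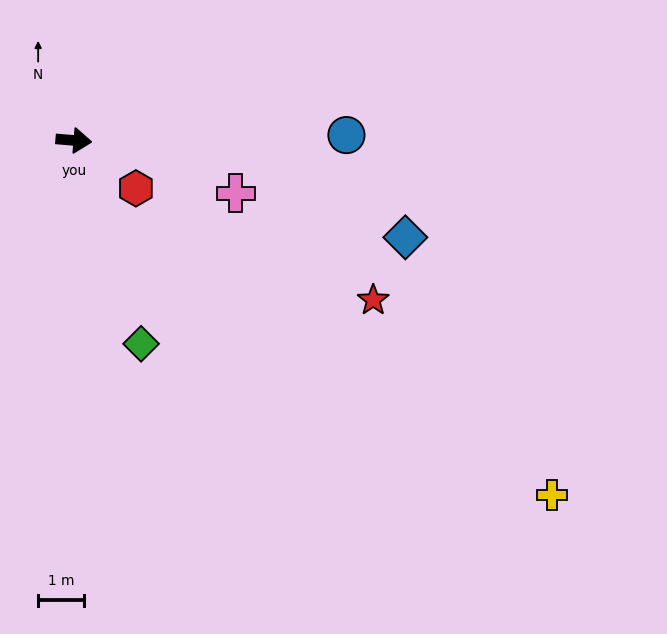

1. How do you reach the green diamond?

turn right 67°, forward 4.7 m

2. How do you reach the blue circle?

turn left 6°, forward 6.0 m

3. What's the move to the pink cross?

turn right 13°, forward 3.7 m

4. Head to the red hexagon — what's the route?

turn right 33°, forward 1.7 m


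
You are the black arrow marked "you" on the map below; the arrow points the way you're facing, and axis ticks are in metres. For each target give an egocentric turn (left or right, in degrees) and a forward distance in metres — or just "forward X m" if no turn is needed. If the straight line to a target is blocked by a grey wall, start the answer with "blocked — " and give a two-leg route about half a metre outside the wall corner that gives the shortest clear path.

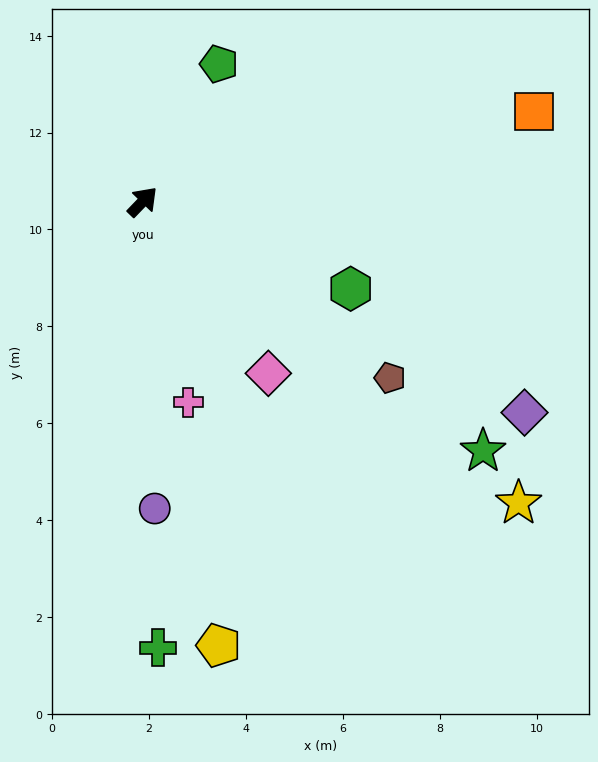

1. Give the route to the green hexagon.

turn right 69°, forward 4.7 m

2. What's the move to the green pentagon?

turn left 15°, forward 3.2 m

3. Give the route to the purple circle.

turn right 134°, forward 6.3 m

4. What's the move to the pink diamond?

turn right 100°, forward 4.4 m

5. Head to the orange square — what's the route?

turn right 33°, forward 8.3 m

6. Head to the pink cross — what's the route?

turn right 123°, forward 4.2 m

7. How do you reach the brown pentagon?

turn right 82°, forward 6.3 m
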